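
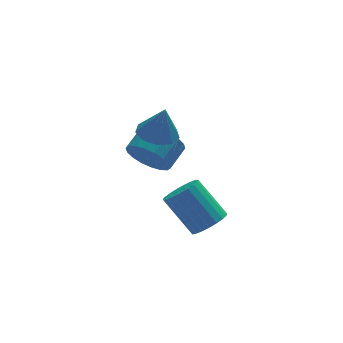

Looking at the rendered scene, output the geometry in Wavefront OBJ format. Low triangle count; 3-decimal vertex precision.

v 0.656 0.213 -2.917
v 1.456 0.287 -2.512
v 0.565 1.421 -0.958
v -0.236 1.347 -1.363
v 1.453 0.588 -2.733
v 0.562 1.722 -1.18
v 1.312 0.825 -2.987
v 0.421 1.959 -1.433
v 1.058 0.956 -3.228
v 0.166 2.09 -1.674
v 0.734 0.958 -3.416
v -0.158 2.092 -1.862
v 0.396 0.832 -3.517
v -0.495 1.965 -1.963
v 0.104 0.598 -3.515
v -0.787 1.732 -1.961
v -0.093 0.298 -3.409
v -0.985 1.432 -1.855
v -0.161 -0.017 -3.218
v -1.052 1.117 -1.664
v -0.087 -0.292 -2.975
v -0.979 0.842 -1.421
v 0.115 -0.479 -2.722
v -0.777 0.655 -1.168
v 0.41 -0.547 -2.503
v -0.481 0.587 -0.949
v 0.748 -0.484 -2.355
v -0.143 0.65 -0.801
v 1.07 -0.3 -2.305
v 0.179 0.834 -0.751
v 1.321 -0.027 -2.36
v 0.429 1.107 -0.806
v -1.405 2.113 0.386
v -0.846 2.16 -0.526
v 0.023 2.873 0.042
v -0.535 2.827 0.954
v -1.135 2.537 -0.559
v -0.266 3.251 0.009
v -1.477 2.831 -0.405
v -0.608 3.544 0.164
v -1.804 2.982 -0.094
v -0.935 3.696 0.474
v -2.053 2.961 0.312
v -1.184 3.675 0.88
v -2.173 2.773 0.732
v -1.304 3.486 1.301
v -2.141 2.453 1.084
v -1.271 3.167 1.652
v -1.963 2.067 1.298
v -1.094 2.78 1.866
v -1.674 1.689 1.331
v -0.805 2.403 1.899
v -1.332 1.396 1.176
v -0.463 2.109 1.745
v -1.005 1.244 0.866
v -0.136 1.958 1.434
v -0.756 1.265 0.46
v 0.113 1.979 1.028
v -0.636 1.454 0.039
v 0.233 2.167 0.608
v -0.669 1.773 -0.312
v 0.201 2.487 0.256
v -1.006 2.06 1.91
v -0.438 2.809 1.916
v -0.734 1.84 3.45
v -1.04 2.989 2.049
v -1.627 2.735 2.117
v -1.924 2.165 2.087
v -1.791 1.546 1.975
v -1.291 1.168 1.832
v -0.658 1.207 1.726
v -0.188 1.645 1.705
v -0.101 2.278 1.781
f 2 1 5
f 2 5 3
f 3 5 6
f 3 6 4
f 5 1 7
f 5 7 6
f 6 7 8
f 6 8 4
f 7 1 9
f 7 9 8
f 8 9 10
f 8 10 4
f 9 1 11
f 9 11 10
f 10 11 12
f 10 12 4
f 11 1 13
f 11 13 12
f 12 13 14
f 12 14 4
f 13 1 15
f 13 15 14
f 14 15 16
f 14 16 4
f 15 1 17
f 15 17 16
f 16 17 18
f 16 18 4
f 17 1 19
f 17 19 18
f 18 19 20
f 18 20 4
f 19 1 21
f 19 21 20
f 20 21 22
f 20 22 4
f 21 1 23
f 21 23 22
f 22 23 24
f 22 24 4
f 23 1 25
f 23 25 24
f 24 25 26
f 24 26 4
f 25 1 27
f 25 27 26
f 26 27 28
f 26 28 4
f 27 1 29
f 27 29 28
f 28 29 30
f 28 30 4
f 29 1 31
f 29 31 30
f 30 31 32
f 30 32 4
f 31 1 2
f 31 2 32
f 32 2 3
f 32 3 4
f 34 33 37
f 34 37 35
f 35 37 38
f 35 38 36
f 37 33 39
f 37 39 38
f 38 39 40
f 38 40 36
f 39 33 41
f 39 41 40
f 40 41 42
f 40 42 36
f 41 33 43
f 41 43 42
f 42 43 44
f 42 44 36
f 43 33 45
f 43 45 44
f 44 45 46
f 44 46 36
f 45 33 47
f 45 47 46
f 46 47 48
f 46 48 36
f 47 33 49
f 47 49 48
f 48 49 50
f 48 50 36
f 49 33 51
f 49 51 50
f 50 51 52
f 50 52 36
f 51 33 53
f 51 53 52
f 52 53 54
f 52 54 36
f 53 33 55
f 53 55 54
f 54 55 56
f 54 56 36
f 55 33 57
f 55 57 56
f 56 57 58
f 56 58 36
f 57 33 59
f 57 59 58
f 58 59 60
f 58 60 36
f 59 33 61
f 59 61 60
f 60 61 62
f 60 62 36
f 61 33 34
f 61 34 62
f 62 34 35
f 62 35 36
f 64 63 66
f 64 66 65
f 66 63 67
f 66 67 65
f 67 63 68
f 67 68 65
f 68 63 69
f 68 69 65
f 69 63 70
f 69 70 65
f 70 63 71
f 70 71 65
f 71 63 72
f 71 72 65
f 72 63 73
f 72 73 65
f 73 63 64
f 73 64 65



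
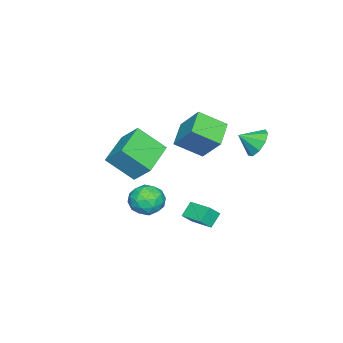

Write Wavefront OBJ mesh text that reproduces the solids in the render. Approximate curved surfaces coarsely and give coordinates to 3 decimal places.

v 3.087 1.896 0.569
v 2.412 2.059 1.203
v 3.605 3.143 0.798
v 2.93 3.307 1.432
v 3.59 1.573 1.188
v 2.915 1.737 1.822
v 4.108 2.821 1.417
v 3.433 2.984 2.051
v -2.918 2.798 3.074
v -2.428 3.426 3.592
v -2.442 1.922 3.686
v -3.003 3.308 3.871
v -3.538 2.952 3.777
v -3.783 2.524 3.354
v -3.623 2.224 2.8
v -3.133 2.193 2.374
v -2.542 2.445 2.276
v -2.127 2.862 2.551
v -2.082 3.25 3.071
v 1.861 -0.183 0.331
v 2.404 -0.345 1.154
v 1.636 -1.775 0.166
v 2.179 -1.937 0.989
v 1.281 -1.504 1.06
v 1.42 -0.52 1.162
v 2.62 -1.6 0.158
v 2.759 -0.616 0.26
v 2.873 -1.221 1.047
v 2.046 -1.161 1.604
v 1.994 -0.959 -0.284
v 1.167 -0.899 0.273
v 2.152 -0.124 0.757
v 1.888 -1.996 0.563
v 1.36 -1.741 0.605
v 1.679 -1.837 1.088
v 1.574 -0.227 0.762
v 1.893 -0.322 1.245
v 1.233 -1.004 1.19
v 2.147 -1.798 0.075
v 2.466 -1.893 0.558
v 2.361 -0.283 0.232
v 2.68 -0.379 0.715
v 2.807 -1.116 0.13
v 2.747 -0.734 1.178
v 2.614 -1.67 1.081
v 2.874 -1.472 0.593
v 2.955 -0.893 0.653
v 2.261 -0.699 1.505
v 2.128 -1.635 1.408
v 1.601 -1.381 1.45
v 1.683 -0.802 1.51
v 2.536 -1.214 1.443
v 1.912 -0.485 -0.088
v 1.779 -1.421 -0.185
v 2.357 -1.318 -0.19
v 2.439 -0.739 -0.13
v 1.426 -0.45 0.239
v 1.293 -1.386 0.142
v 1.085 -1.227 0.667
v 1.166 -0.648 0.727
v 1.504 -0.906 -0.123
v -4.306 -0.483 1.977
v -3.653 -1.835 2.915
v -3.916 0.7 3.412
v -3.263 -0.652 4.349
v -2.837 -0.208 1.351
v -2.184 -1.56 2.288
v -2.447 0.975 2.785
v -1.794 -0.377 3.723
v -2.138 -2.872 1.024
v -1.742 -4.314 2.336
v -1.911 -1.82 2.112
v -1.514 -3.263 3.424
v -0.046 -2.777 0.496
v 0.351 -4.22 1.808
v 0.182 -1.726 1.584
v 0.578 -3.168 2.896
f 2 4 1
f 5 2 1
f 1 4 3
f 3 5 1
f 2 8 4
f 6 2 5
f 6 8 2
f 4 8 3
f 7 5 3
f 3 8 7
f 7 6 5
f 8 6 7
f 10 9 12
f 10 12 11
f 12 9 13
f 12 13 11
f 13 9 14
f 13 14 11
f 14 9 15
f 14 15 11
f 15 9 16
f 15 16 11
f 16 9 17
f 16 17 11
f 17 9 18
f 17 18 11
f 18 9 19
f 18 19 11
f 19 9 10
f 19 10 11
f 20 57 36
f 57 31 60
f 36 60 25
f 57 60 36
f 20 36 32
f 36 25 37
f 32 37 21
f 36 37 32
f 20 32 41
f 32 21 42
f 41 42 27
f 32 42 41
f 20 41 53
f 41 27 56
f 53 56 30
f 41 56 53
f 20 53 57
f 53 30 61
f 57 61 31
f 53 61 57
f 21 37 48
f 37 25 51
f 48 51 29
f 37 51 48
f 25 60 38
f 60 31 59
f 38 59 24
f 60 59 38
f 31 61 58
f 61 30 54
f 58 54 22
f 61 54 58
f 30 56 55
f 56 27 43
f 55 43 26
f 56 43 55
f 27 42 47
f 42 21 44
f 47 44 28
f 42 44 47
f 23 49 35
f 49 29 50
f 35 50 24
f 49 50 35
f 23 35 33
f 35 24 34
f 33 34 22
f 35 34 33
f 23 33 40
f 33 22 39
f 40 39 26
f 33 39 40
f 23 40 45
f 40 26 46
f 45 46 28
f 40 46 45
f 23 45 49
f 45 28 52
f 49 52 29
f 45 52 49
f 24 50 38
f 50 29 51
f 38 51 25
f 50 51 38
f 22 34 58
f 34 24 59
f 58 59 31
f 34 59 58
f 26 39 55
f 39 22 54
f 55 54 30
f 39 54 55
f 28 46 47
f 46 26 43
f 47 43 27
f 46 43 47
f 29 52 48
f 52 28 44
f 48 44 21
f 52 44 48
f 63 65 62
f 66 63 62
f 62 65 64
f 64 66 62
f 63 69 65
f 67 63 66
f 67 69 63
f 65 69 64
f 68 66 64
f 64 69 68
f 68 67 66
f 69 67 68
f 71 73 70
f 74 71 70
f 70 73 72
f 72 74 70
f 71 77 73
f 75 71 74
f 75 77 71
f 73 77 72
f 76 74 72
f 72 77 76
f 76 75 74
f 77 75 76



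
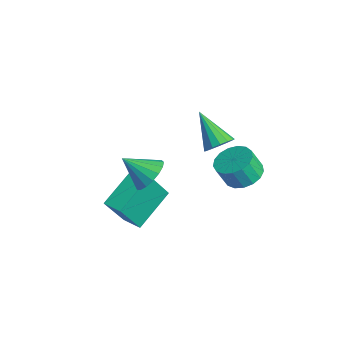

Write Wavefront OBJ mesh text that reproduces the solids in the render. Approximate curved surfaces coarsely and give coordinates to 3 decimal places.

v 0.521 -2.771 -4.41
v 0.939 -3.756 -2.684
v -0.311 -1.199 -3.311
v 0.108 -2.184 -1.586
v 1.352 -2.356 -4.374
v 1.771 -3.341 -2.649
v 0.521 -0.784 -3.276
v 0.939 -1.769 -1.55
v 1.688 -2.02 -0.821
v 2.479 -2.191 -0.501
v 1.112 -3 0.081
v 2.337 -1.884 -0.258
v 2.047 -1.609 -0.144
v 1.675 -1.427 -0.184
v 1.305 -1.381 -0.371
v 1.023 -1.482 -0.661
v 0.894 -1.706 -0.987
v 0.946 -2.002 -1.275
v 1.168 -2.302 -1.459
v 1.51 -2.538 -1.497
v 1.892 -2.655 -1.38
v 2.227 -2.627 -1.135
v 2.439 -2.459 -0.818
v 2.636 1.661 -1.125
v 3.503 1.692 -1.066
v 3.452 1.21 -0.056
v 2.584 1.179 -0.115
v 3.379 2.053 -0.9
v 3.327 1.571 0.11
v 3.084 2.325 -0.785
v 3.033 1.842 0.225
v 2.687 2.444 -0.748
v 2.636 1.962 0.261
v 2.278 2.384 -0.798
v 2.227 1.901 0.212
v 1.951 2.158 -0.922
v 1.899 1.676 0.087
v 1.781 1.819 -1.093
v 1.729 1.336 -0.084
v 1.806 1.443 -1.271
v 1.755 0.961 -0.262
v 2.022 1.117 -1.416
v 1.971 0.635 -0.406
v 2.378 0.916 -1.494
v 2.327 0.434 -0.484
v 2.793 0.886 -1.487
v 2.742 0.404 -0.477
v 3.173 1.033 -1.397
v 3.121 0.551 -0.388
v 3.429 1.324 -1.245
v 3.377 0.842 -0.236
v -1.946 2.485 -3.014
v -1.439 2.308 -2.52
v -3.354 2.095 -1.706
v -1.497 2.679 -2.472
v -1.676 2.997 -2.569
v -1.927 3.178 -2.786
v -2.183 3.174 -3.063
v -2.376 2.985 -3.327
v -2.454 2.662 -3.507
v -2.396 2.292 -3.555
v -2.217 1.973 -3.458
v -1.966 1.792 -3.242
v -1.709 1.796 -2.964
v -1.516 1.985 -2.7
f 2 4 1
f 5 2 1
f 1 4 3
f 3 5 1
f 2 8 4
f 6 2 5
f 6 8 2
f 4 8 3
f 7 5 3
f 3 8 7
f 7 6 5
f 8 6 7
f 10 9 12
f 10 12 11
f 12 9 13
f 12 13 11
f 13 9 14
f 13 14 11
f 14 9 15
f 14 15 11
f 15 9 16
f 15 16 11
f 16 9 17
f 16 17 11
f 17 9 18
f 17 18 11
f 18 9 19
f 18 19 11
f 19 9 20
f 19 20 11
f 20 9 21
f 20 21 11
f 21 9 22
f 21 22 11
f 22 9 23
f 22 23 11
f 23 9 10
f 23 10 11
f 25 24 28
f 25 28 26
f 26 28 29
f 26 29 27
f 28 24 30
f 28 30 29
f 29 30 31
f 29 31 27
f 30 24 32
f 30 32 31
f 31 32 33
f 31 33 27
f 32 24 34
f 32 34 33
f 33 34 35
f 33 35 27
f 34 24 36
f 34 36 35
f 35 36 37
f 35 37 27
f 36 24 38
f 36 38 37
f 37 38 39
f 37 39 27
f 38 24 40
f 38 40 39
f 39 40 41
f 39 41 27
f 40 24 42
f 40 42 41
f 41 42 43
f 41 43 27
f 42 24 44
f 42 44 43
f 43 44 45
f 43 45 27
f 44 24 46
f 44 46 45
f 45 46 47
f 45 47 27
f 46 24 48
f 46 48 47
f 47 48 49
f 47 49 27
f 48 24 50
f 48 50 49
f 49 50 51
f 49 51 27
f 50 24 25
f 50 25 51
f 51 25 26
f 51 26 27
f 53 52 55
f 53 55 54
f 55 52 56
f 55 56 54
f 56 52 57
f 56 57 54
f 57 52 58
f 57 58 54
f 58 52 59
f 58 59 54
f 59 52 60
f 59 60 54
f 60 52 61
f 60 61 54
f 61 52 62
f 61 62 54
f 62 52 63
f 62 63 54
f 63 52 64
f 63 64 54
f 64 52 65
f 64 65 54
f 65 52 53
f 65 53 54



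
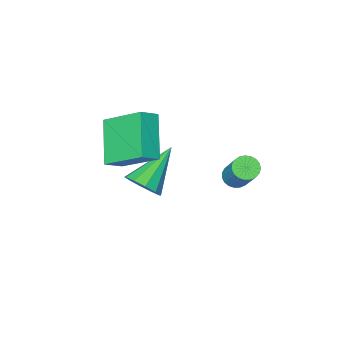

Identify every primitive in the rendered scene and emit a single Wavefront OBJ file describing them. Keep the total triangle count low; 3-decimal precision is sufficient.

v -1.149 2.274 0.175
v -0.627 2.1 0.184
v -0.249 3.313 1.793
v -0.771 3.486 1.785
v -0.615 2.281 0.044
v -0.237 3.494 1.654
v -0.695 2.461 -0.072
v -0.317 3.673 1.537
v -0.853 2.608 -0.146
v -0.476 3.821 1.463
v -1.063 2.698 -0.164
v -0.685 3.91 1.445
v -1.288 2.714 -0.124
v -0.91 3.926 1.485
v -1.488 2.654 -0.031
v -1.11 3.867 1.578
v -1.63 2.528 0.097
v -1.252 3.741 1.706
v -1.689 2.359 0.238
v -1.311 3.571 1.847
v -1.654 2.174 0.369
v -1.276 3.387 1.978
v -1.532 2.007 0.466
v -1.154 3.22 2.075
v -1.344 1.886 0.513
v -0.966 3.099 2.123
v -1.122 1.832 0.502
v -0.744 3.045 2.111
v -0.905 1.854 0.434
v -0.527 3.067 2.043
v -0.73 1.949 0.321
v -0.352 3.162 1.931
v 2.694 0.293 1.085
v 1.901 -1.102 2.343
v 1.967 1.839 2.34
v 1.173 0.443 3.599
v 3.447 0.277 1.541
v 2.653 -1.119 2.8
v 2.719 1.822 2.797
v 1.926 0.427 4.055
v 1.24 -0.663 -1.589
v 1.775 -1.021 -1.035
v -0.42 -1.197 -0.331
v 1.715 -0.517 -0.9
v 1.474 -0.069 -1.029
v 1.143 0.152 -1.372
v 0.849 0.062 -1.798
v 0.704 -0.306 -2.144
v 0.764 -0.81 -2.278
v 1.006 -1.258 -2.15
v 1.337 -1.479 -1.807
v 1.631 -1.389 -1.381
f 2 1 5
f 2 5 3
f 3 5 6
f 3 6 4
f 5 1 7
f 5 7 6
f 6 7 8
f 6 8 4
f 7 1 9
f 7 9 8
f 8 9 10
f 8 10 4
f 9 1 11
f 9 11 10
f 10 11 12
f 10 12 4
f 11 1 13
f 11 13 12
f 12 13 14
f 12 14 4
f 13 1 15
f 13 15 14
f 14 15 16
f 14 16 4
f 15 1 17
f 15 17 16
f 16 17 18
f 16 18 4
f 17 1 19
f 17 19 18
f 18 19 20
f 18 20 4
f 19 1 21
f 19 21 20
f 20 21 22
f 20 22 4
f 21 1 23
f 21 23 22
f 22 23 24
f 22 24 4
f 23 1 25
f 23 25 24
f 24 25 26
f 24 26 4
f 25 1 27
f 25 27 26
f 26 27 28
f 26 28 4
f 27 1 29
f 27 29 28
f 28 29 30
f 28 30 4
f 29 1 31
f 29 31 30
f 30 31 32
f 30 32 4
f 31 1 2
f 31 2 32
f 32 2 3
f 32 3 4
f 34 36 33
f 37 34 33
f 33 36 35
f 35 37 33
f 34 40 36
f 38 34 37
f 38 40 34
f 36 40 35
f 39 37 35
f 35 40 39
f 39 38 37
f 40 38 39
f 42 41 44
f 42 44 43
f 44 41 45
f 44 45 43
f 45 41 46
f 45 46 43
f 46 41 47
f 46 47 43
f 47 41 48
f 47 48 43
f 48 41 49
f 48 49 43
f 49 41 50
f 49 50 43
f 50 41 51
f 50 51 43
f 51 41 52
f 51 52 43
f 52 41 42
f 52 42 43



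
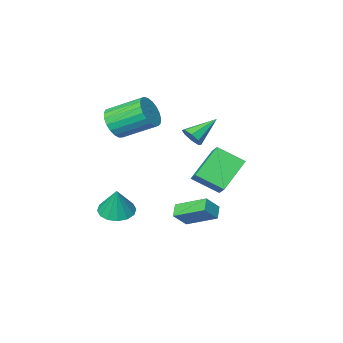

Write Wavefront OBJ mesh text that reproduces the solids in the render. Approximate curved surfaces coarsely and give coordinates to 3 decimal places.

v 0.464 2.788 -1.503
v -1.146 2.226 -0.161
v 0.739 3.681 -0.798
v -0.871 3.119 0.543
v 1.531 1.781 -0.643
v -0.079 1.219 0.698
v 1.806 2.674 0.061
v 0.196 2.112 1.403
v 1.515 1.523 -3.22
v 0.58 2.992 -2.387
v 1.961 2.068 -3.679
v 1.026 3.536 -2.846
v 2.314 1.564 -2.394
v 1.379 3.032 -1.561
v 2.76 2.108 -2.853
v 1.825 3.577 -2.02
v 2.938 -3.499 1.564
v 3.544 -3.53 2.397
v 2.168 -2.172 3.448
v 1.562 -2.141 2.616
v 3.706 -3.197 2.18
v 2.331 -1.84 3.232
v 3.736 -2.917 1.858
v 2.36 -1.56 2.909
v 3.627 -2.738 1.484
v 2.252 -1.381 2.536
v 3.4 -2.69 1.125
v 2.024 -1.333 2.176
v 3.092 -2.782 0.841
v 1.717 -1.424 1.893
v 2.758 -2.998 0.682
v 1.383 -1.64 1.734
v 2.455 -3.3 0.676
v 1.079 -1.943 1.728
v 2.235 -3.637 0.824
v 0.86 -2.28 1.875
v 2.137 -3.95 1.099
v 0.762 -2.592 2.151
v 2.177 -4.185 1.455
v 0.802 -2.827 2.507
v 2.349 -4.301 1.83
v 0.973 -2.944 2.881
v 2.622 -4.279 2.159
v 1.247 -2.921 3.21
v 2.951 -4.121 2.385
v 1.575 -2.764 3.436
v 3.276 -3.856 2.469
v 1.901 -2.499 3.52
v 3.004 -3.266 -4.752
v 3.926 -3.725 -4.761
v 3.276 -2.754 -3.048
v 4.018 -3.227 -4.926
v 3.839 -2.739 -5.044
v 3.436 -2.392 -5.084
v 2.917 -2.28 -5.035
v 2.421 -2.431 -4.91
v 2.082 -2.807 -4.743
v 1.989 -3.306 -4.578
v 2.169 -3.794 -4.46
v 2.572 -4.14 -4.42
v 3.091 -4.253 -4.469
v 3.586 -4.101 -4.594
v -0.204 -0.984 0.766
v 0.079 -0.532 1.235
v -1.756 -1.016 1.734
v -0.178 -0.277 0.831
v -0.451 -0.436 0.388
v -0.578 -0.916 0.167
v -0.486 -1.435 0.297
v -0.229 -1.69 0.702
v 0.044 -1.532 1.144
v 0.171 -1.052 1.365
f 2 4 1
f 5 2 1
f 1 4 3
f 3 5 1
f 2 8 4
f 6 2 5
f 6 8 2
f 4 8 3
f 7 5 3
f 3 8 7
f 7 6 5
f 8 6 7
f 10 12 9
f 13 10 9
f 9 12 11
f 11 13 9
f 10 16 12
f 14 10 13
f 14 16 10
f 12 16 11
f 15 13 11
f 11 16 15
f 15 14 13
f 16 14 15
f 18 17 21
f 18 21 19
f 19 21 22
f 19 22 20
f 21 17 23
f 21 23 22
f 22 23 24
f 22 24 20
f 23 17 25
f 23 25 24
f 24 25 26
f 24 26 20
f 25 17 27
f 25 27 26
f 26 27 28
f 26 28 20
f 27 17 29
f 27 29 28
f 28 29 30
f 28 30 20
f 29 17 31
f 29 31 30
f 30 31 32
f 30 32 20
f 31 17 33
f 31 33 32
f 32 33 34
f 32 34 20
f 33 17 35
f 33 35 34
f 34 35 36
f 34 36 20
f 35 17 37
f 35 37 36
f 36 37 38
f 36 38 20
f 37 17 39
f 37 39 38
f 38 39 40
f 38 40 20
f 39 17 41
f 39 41 40
f 40 41 42
f 40 42 20
f 41 17 43
f 41 43 42
f 42 43 44
f 42 44 20
f 43 17 45
f 43 45 44
f 44 45 46
f 44 46 20
f 45 17 47
f 45 47 46
f 46 47 48
f 46 48 20
f 47 17 18
f 47 18 48
f 48 18 19
f 48 19 20
f 50 49 52
f 50 52 51
f 52 49 53
f 52 53 51
f 53 49 54
f 53 54 51
f 54 49 55
f 54 55 51
f 55 49 56
f 55 56 51
f 56 49 57
f 56 57 51
f 57 49 58
f 57 58 51
f 58 49 59
f 58 59 51
f 59 49 60
f 59 60 51
f 60 49 61
f 60 61 51
f 61 49 62
f 61 62 51
f 62 49 50
f 62 50 51
f 64 63 66
f 64 66 65
f 66 63 67
f 66 67 65
f 67 63 68
f 67 68 65
f 68 63 69
f 68 69 65
f 69 63 70
f 69 70 65
f 70 63 71
f 70 71 65
f 71 63 72
f 71 72 65
f 72 63 64
f 72 64 65



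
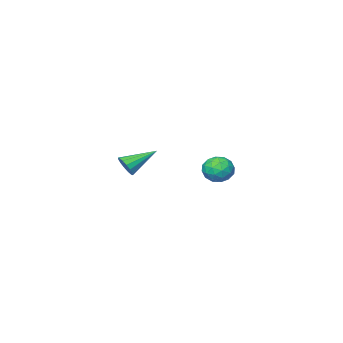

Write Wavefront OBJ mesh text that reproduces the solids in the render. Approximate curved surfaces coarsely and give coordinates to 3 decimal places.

v 2.177 2.074 2.486
v 2.437 2.498 2.741
v 0.843 2.466 3.194
v 2.338 2.61 2.493
v 2.196 2.578 2.242
v 2.048 2.411 2.057
v 1.935 2.153 1.987
v 1.887 1.875 2.05
v 1.916 1.649 2.23
v 2.015 1.538 2.479
v 2.158 1.57 2.729
v 2.305 1.737 2.914
v 2.418 1.994 2.985
v 2.467 2.273 2.921
v -4.669 0.926 0.581
v -4.097 1.23 0.131
v -3.883 -0.01 0.949
v -3.311 0.294 0.499
v -3.551 0.678 1.144
v -4.037 1.257 0.917
v -3.943 -0.037 0.163
v -4.429 0.542 -0.064
v -3.648 0.635 -0.127
v -3.406 1.076 0.479
v -4.574 0.144 0.601
v -4.332 0.585 1.207
v -4.452 1.16 0.324
v -3.528 0.06 0.756
v -3.669 0.286 1.135
v -3.333 0.464 0.871
v -4.416 1.176 0.786
v -4.08 1.354 0.522
v -3.759 1.03 1.117
v -3.9 -0.134 0.558
v -3.564 0.044 0.294
v -4.647 0.756 0.209
v -4.311 0.934 -0.055
v -4.221 0.19 -0.037
v -3.852 0.989 -0.092
v -3.39 0.439 0.124
v -3.762 0.245 -0.074
v -4.047 0.585 -0.207
v -3.709 1.249 0.264
v -3.248 0.698 0.48
v -3.389 0.924 0.86
v -3.674 1.264 0.726
v -3.446 0.899 0.112
v -4.732 0.522 0.6
v -4.271 -0.029 0.816
v -4.306 -0.044 0.354
v -4.591 0.296 0.22
v -4.59 0.781 0.956
v -4.128 0.231 1.172
v -3.933 0.635 1.287
v -4.218 0.975 1.154
v -4.534 0.321 0.968
f 2 1 4
f 2 4 3
f 4 1 5
f 4 5 3
f 5 1 6
f 5 6 3
f 6 1 7
f 6 7 3
f 7 1 8
f 7 8 3
f 8 1 9
f 8 9 3
f 9 1 10
f 9 10 3
f 10 1 11
f 10 11 3
f 11 1 12
f 11 12 3
f 12 1 13
f 12 13 3
f 13 1 14
f 13 14 3
f 14 1 2
f 14 2 3
f 15 52 31
f 52 26 55
f 31 55 20
f 52 55 31
f 15 31 27
f 31 20 32
f 27 32 16
f 31 32 27
f 15 27 36
f 27 16 37
f 36 37 22
f 27 37 36
f 15 36 48
f 36 22 51
f 48 51 25
f 36 51 48
f 15 48 52
f 48 25 56
f 52 56 26
f 48 56 52
f 16 32 43
f 32 20 46
f 43 46 24
f 32 46 43
f 20 55 33
f 55 26 54
f 33 54 19
f 55 54 33
f 26 56 53
f 56 25 49
f 53 49 17
f 56 49 53
f 25 51 50
f 51 22 38
f 50 38 21
f 51 38 50
f 22 37 42
f 37 16 39
f 42 39 23
f 37 39 42
f 18 44 30
f 44 24 45
f 30 45 19
f 44 45 30
f 18 30 28
f 30 19 29
f 28 29 17
f 30 29 28
f 18 28 35
f 28 17 34
f 35 34 21
f 28 34 35
f 18 35 40
f 35 21 41
f 40 41 23
f 35 41 40
f 18 40 44
f 40 23 47
f 44 47 24
f 40 47 44
f 19 45 33
f 45 24 46
f 33 46 20
f 45 46 33
f 17 29 53
f 29 19 54
f 53 54 26
f 29 54 53
f 21 34 50
f 34 17 49
f 50 49 25
f 34 49 50
f 23 41 42
f 41 21 38
f 42 38 22
f 41 38 42
f 24 47 43
f 47 23 39
f 43 39 16
f 47 39 43



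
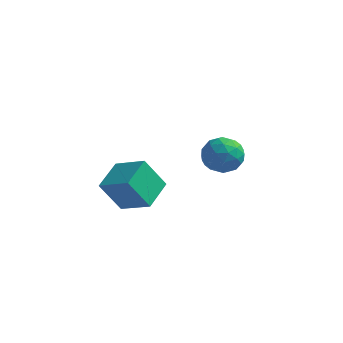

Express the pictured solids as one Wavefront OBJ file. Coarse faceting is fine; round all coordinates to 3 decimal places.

v 1.606 -3.825 0.688
v 1.656 -2.064 1.285
v -0.087 -3.512 -0.091
v -0.037 -1.752 0.506
v 2.497 -3.268 -1.026
v 2.547 -1.508 -0.429
v 0.804 -2.956 -1.805
v 0.854 -1.195 -1.208
v 2.411 3.474 -0.432
v 3.248 4.315 -0.267
v 3.752 2.285 -1.173
v 4.589 3.126 -1.008
v 4.093 2.582 -0.063
v 3.264 3.316 0.395
v 3.736 3.284 -1.835
v 2.907 4.018 -1.377
v 4.067 4.198 -1.134
v 4.288 3.764 -0.039
v 2.712 2.836 -1.401
v 2.933 2.402 -0.306
v 2.712 3.999 -0.284
v 4.288 2.601 -1.156
v 3.997 2.281 -0.6
v 4.489 2.776 -0.503
v 2.721 3.412 0.105
v 3.213 3.906 0.202
v 3.71 2.887 0.322
v 3.787 2.694 -1.642
v 4.279 3.188 -1.545
v 2.511 3.824 -0.937
v 3.003 4.319 -0.84
v 3.29 3.713 -1.762
v 3.685 4.425 -0.697
v 4.474 3.726 -1.133
v 3.972 3.818 -1.619
v 3.485 4.25 -1.35
v 3.815 4.17 -0.053
v 4.603 3.471 -0.489
v 4.311 3.15 0.067
v 3.824 3.582 0.336
v 4.296 4.101 -0.563
v 2.397 3.129 -0.951
v 3.185 2.43 -1.387
v 3.176 3.018 -1.776
v 2.689 3.45 -1.507
v 2.526 2.874 -0.307
v 3.315 2.175 -0.743
v 3.515 2.35 -0.09
v 3.028 2.782 0.179
v 2.704 2.499 -0.877
f 2 4 1
f 5 2 1
f 1 4 3
f 3 5 1
f 2 8 4
f 6 2 5
f 6 8 2
f 4 8 3
f 7 5 3
f 3 8 7
f 7 6 5
f 8 6 7
f 9 46 25
f 46 20 49
f 25 49 14
f 46 49 25
f 9 25 21
f 25 14 26
f 21 26 10
f 25 26 21
f 9 21 30
f 21 10 31
f 30 31 16
f 21 31 30
f 9 30 42
f 30 16 45
f 42 45 19
f 30 45 42
f 9 42 46
f 42 19 50
f 46 50 20
f 42 50 46
f 10 26 37
f 26 14 40
f 37 40 18
f 26 40 37
f 14 49 27
f 49 20 48
f 27 48 13
f 49 48 27
f 20 50 47
f 50 19 43
f 47 43 11
f 50 43 47
f 19 45 44
f 45 16 32
f 44 32 15
f 45 32 44
f 16 31 36
f 31 10 33
f 36 33 17
f 31 33 36
f 12 38 24
f 38 18 39
f 24 39 13
f 38 39 24
f 12 24 22
f 24 13 23
f 22 23 11
f 24 23 22
f 12 22 29
f 22 11 28
f 29 28 15
f 22 28 29
f 12 29 34
f 29 15 35
f 34 35 17
f 29 35 34
f 12 34 38
f 34 17 41
f 38 41 18
f 34 41 38
f 13 39 27
f 39 18 40
f 27 40 14
f 39 40 27
f 11 23 47
f 23 13 48
f 47 48 20
f 23 48 47
f 15 28 44
f 28 11 43
f 44 43 19
f 28 43 44
f 17 35 36
f 35 15 32
f 36 32 16
f 35 32 36
f 18 41 37
f 41 17 33
f 37 33 10
f 41 33 37



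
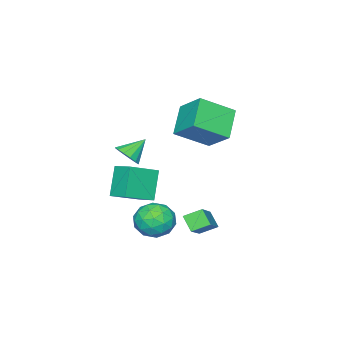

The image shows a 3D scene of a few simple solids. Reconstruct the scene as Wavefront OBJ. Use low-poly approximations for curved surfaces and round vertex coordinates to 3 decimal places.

v 0.062 1.265 -3.09
v -0.503 1.89 -2.697
v 0.268 1.862 -3.744
v -0.297 2.488 -3.352
v 1.637 1.972 -1.948
v 1.072 2.598 -1.556
v 1.843 2.57 -2.603
v 1.278 3.195 -2.21
v 0.726 0.835 -2.974
v 1.613 1.333 -2.903
v 1.507 -0.593 -2.697
v 2.394 -0.095 -2.626
v 1.684 0.022 -1.903
v 1.202 0.905 -2.074
v 1.918 -0.165 -3.526
v 1.436 0.718 -3.697
v 2.35 0.715 -3.245
v 2.205 0.831 -2.242
v 0.915 -0.091 -3.358
v 0.77 0.025 -2.355
v 1.101 1.209 -2.963
v 2.019 -0.469 -2.637
v 1.602 -0.4 -2.212
v 2.123 -0.107 -2.171
v 0.86 0.957 -2.475
v 1.381 1.25 -2.434
v 1.423 0.48 -1.846
v 1.739 -0.51 -3.166
v 2.26 -0.217 -3.125
v 0.997 0.847 -3.429
v 1.518 1.14 -3.388
v 1.697 0.26 -3.754
v 2.056 1.139 -3.122
v 2.514 0.3 -2.959
v 2.235 0.259 -3.488
v 1.951 0.777 -3.589
v 1.971 1.207 -2.533
v 2.429 0.368 -2.37
v 2.012 0.437 -1.945
v 1.729 0.955 -2.045
v 2.404 0.844 -2.733
v 0.691 0.372 -3.23
v 1.149 -0.467 -3.067
v 1.391 -0.215 -3.555
v 1.108 0.303 -3.655
v 0.606 0.44 -2.641
v 1.064 -0.399 -2.478
v 1.169 -0.037 -2.011
v 0.885 0.481 -2.112
v 0.716 -0.104 -2.867
v -5.061 -1.146 0.459
v -4.775 0.207 1.514
v -3.769 -0.566 -0.635
v -3.482 0.787 0.42
v -3.738 -2.207 1.46
v -3.451 -0.854 2.515
v -2.445 -1.627 0.366
v -2.159 -0.274 1.421
v -1.539 -4.369 -2.25
v -1.322 -3.292 -1.848
v -3.004 -3.811 -2.956
v -2.788 -2.734 -2.555
v -0.672 -3.986 -3.745
v -0.456 -2.909 -3.344
v -2.138 -3.428 -4.452
v -1.921 -2.351 -4.05
v -0.294 -2.646 -0.499
v 0.162 -2.776 0.069
v -1.206 -2.274 0.319
v 0.225 -2.411 -0.027
v 0.149 -2.108 -0.249
v -0.046 -1.95 -0.538
v -0.307 -1.978 -0.817
v -0.565 -2.185 -1.01
v -0.75 -2.515 -1.067
v -0.813 -2.881 -0.971
v -0.737 -3.183 -0.749
v -0.542 -3.342 -0.46
v -0.281 -3.314 -0.181
v -0.023 -3.107 0.013
f 2 4 1
f 5 2 1
f 1 4 3
f 3 5 1
f 2 8 4
f 6 2 5
f 6 8 2
f 4 8 3
f 7 5 3
f 3 8 7
f 7 6 5
f 8 6 7
f 9 46 25
f 46 20 49
f 25 49 14
f 46 49 25
f 9 25 21
f 25 14 26
f 21 26 10
f 25 26 21
f 9 21 30
f 21 10 31
f 30 31 16
f 21 31 30
f 9 30 42
f 30 16 45
f 42 45 19
f 30 45 42
f 9 42 46
f 42 19 50
f 46 50 20
f 42 50 46
f 10 26 37
f 26 14 40
f 37 40 18
f 26 40 37
f 14 49 27
f 49 20 48
f 27 48 13
f 49 48 27
f 20 50 47
f 50 19 43
f 47 43 11
f 50 43 47
f 19 45 44
f 45 16 32
f 44 32 15
f 45 32 44
f 16 31 36
f 31 10 33
f 36 33 17
f 31 33 36
f 12 38 24
f 38 18 39
f 24 39 13
f 38 39 24
f 12 24 22
f 24 13 23
f 22 23 11
f 24 23 22
f 12 22 29
f 22 11 28
f 29 28 15
f 22 28 29
f 12 29 34
f 29 15 35
f 34 35 17
f 29 35 34
f 12 34 38
f 34 17 41
f 38 41 18
f 34 41 38
f 13 39 27
f 39 18 40
f 27 40 14
f 39 40 27
f 11 23 47
f 23 13 48
f 47 48 20
f 23 48 47
f 15 28 44
f 28 11 43
f 44 43 19
f 28 43 44
f 17 35 36
f 35 15 32
f 36 32 16
f 35 32 36
f 18 41 37
f 41 17 33
f 37 33 10
f 41 33 37
f 52 54 51
f 55 52 51
f 51 54 53
f 53 55 51
f 52 58 54
f 56 52 55
f 56 58 52
f 54 58 53
f 57 55 53
f 53 58 57
f 57 56 55
f 58 56 57
f 60 62 59
f 63 60 59
f 59 62 61
f 61 63 59
f 60 66 62
f 64 60 63
f 64 66 60
f 62 66 61
f 65 63 61
f 61 66 65
f 65 64 63
f 66 64 65
f 68 67 70
f 68 70 69
f 70 67 71
f 70 71 69
f 71 67 72
f 71 72 69
f 72 67 73
f 72 73 69
f 73 67 74
f 73 74 69
f 74 67 75
f 74 75 69
f 75 67 76
f 75 76 69
f 76 67 77
f 76 77 69
f 77 67 78
f 77 78 69
f 78 67 79
f 78 79 69
f 79 67 80
f 79 80 69
f 80 67 68
f 80 68 69



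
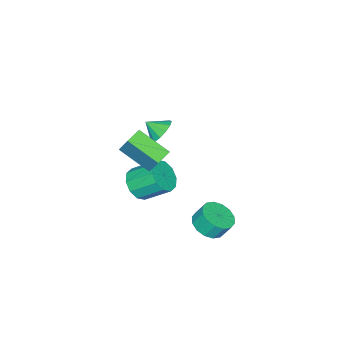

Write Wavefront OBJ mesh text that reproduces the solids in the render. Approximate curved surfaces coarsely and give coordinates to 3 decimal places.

v 2.242 -0.328 -0.579
v 3.043 0.166 -0.853
v 2.599 1.441 0.146
v 1.798 0.948 0.419
v 2.596 0.309 -1.235
v 2.151 1.584 -0.236
v 2.013 0.209 -1.367
v 1.569 1.485 -0.368
v 1.518 -0.096 -1.198
v 1.074 1.18 -0.199
v 1.299 -0.489 -0.792
v 0.855 0.786 0.207
v 1.441 -0.821 -0.306
v 0.997 0.454 0.693
v 1.889 -0.964 0.076
v 1.444 0.311 1.075
v 2.471 -0.865 0.208
v 2.027 0.411 1.207
v 2.966 -0.56 0.039
v 2.522 0.716 1.038
v 3.185 -0.166 -0.367
v 2.741 1.109 0.632
v -1.117 -1.225 0.739
v -0.299 -1.072 0.567
v -0.843 -2.015 1.341
v -0.406 -0.813 0.956
v -0.739 -0.685 1.276
v -1.191 -0.729 1.425
v -1.621 -0.93 1.357
v -1.89 -1.224 1.093
v -1.914 -1.519 0.716
v -1.685 -1.721 0.347
v -1.276 -1.765 0.102
v -0.816 -1.638 0.06
v -0.452 -1.379 0.233
v 2.986 1.553 2.804
v 3.129 -0.117 3.762
v 3.25 2.264 4.004
v 3.393 0.595 4.962
v 3.907 1.525 2.618
v 4.05 -0.144 3.576
v 4.171 2.237 3.818
v 4.314 0.567 4.776
v 1.214 3.176 -2.846
v 2.138 3.116 -2.593
v 1.93 3.604 -1.721
v 1.006 3.664 -1.974
v 2.1 3.545 -2.841
v 1.893 4.032 -1.969
v 1.825 3.875 -3.091
v 1.618 4.362 -2.219
v 1.386 4.018 -3.275
v 1.179 4.505 -2.403
v 0.901 3.935 -3.344
v 0.694 4.422 -2.472
v 0.5 3.649 -3.28
v 0.292 4.136 -2.408
v 0.29 3.236 -3.099
v 0.082 3.724 -2.227
v 0.327 2.808 -2.851
v 0.12 3.295 -1.979
v 0.602 2.478 -2.601
v 0.395 2.965 -1.729
v 1.041 2.335 -2.417
v 0.834 2.822 -1.545
v 1.526 2.418 -2.348
v 1.319 2.905 -1.476
v 1.928 2.704 -2.412
v 1.72 3.191 -1.54
f 2 1 5
f 2 5 3
f 3 5 6
f 3 6 4
f 5 1 7
f 5 7 6
f 6 7 8
f 6 8 4
f 7 1 9
f 7 9 8
f 8 9 10
f 8 10 4
f 9 1 11
f 9 11 10
f 10 11 12
f 10 12 4
f 11 1 13
f 11 13 12
f 12 13 14
f 12 14 4
f 13 1 15
f 13 15 14
f 14 15 16
f 14 16 4
f 15 1 17
f 15 17 16
f 16 17 18
f 16 18 4
f 17 1 19
f 17 19 18
f 18 19 20
f 18 20 4
f 19 1 21
f 19 21 20
f 20 21 22
f 20 22 4
f 21 1 2
f 21 2 22
f 22 2 3
f 22 3 4
f 24 23 26
f 24 26 25
f 26 23 27
f 26 27 25
f 27 23 28
f 27 28 25
f 28 23 29
f 28 29 25
f 29 23 30
f 29 30 25
f 30 23 31
f 30 31 25
f 31 23 32
f 31 32 25
f 32 23 33
f 32 33 25
f 33 23 34
f 33 34 25
f 34 23 35
f 34 35 25
f 35 23 24
f 35 24 25
f 37 39 36
f 40 37 36
f 36 39 38
f 38 40 36
f 37 43 39
f 41 37 40
f 41 43 37
f 39 43 38
f 42 40 38
f 38 43 42
f 42 41 40
f 43 41 42
f 45 44 48
f 45 48 46
f 46 48 49
f 46 49 47
f 48 44 50
f 48 50 49
f 49 50 51
f 49 51 47
f 50 44 52
f 50 52 51
f 51 52 53
f 51 53 47
f 52 44 54
f 52 54 53
f 53 54 55
f 53 55 47
f 54 44 56
f 54 56 55
f 55 56 57
f 55 57 47
f 56 44 58
f 56 58 57
f 57 58 59
f 57 59 47
f 58 44 60
f 58 60 59
f 59 60 61
f 59 61 47
f 60 44 62
f 60 62 61
f 61 62 63
f 61 63 47
f 62 44 64
f 62 64 63
f 63 64 65
f 63 65 47
f 64 44 66
f 64 66 65
f 65 66 67
f 65 67 47
f 66 44 68
f 66 68 67
f 67 68 69
f 67 69 47
f 68 44 45
f 68 45 69
f 69 45 46
f 69 46 47



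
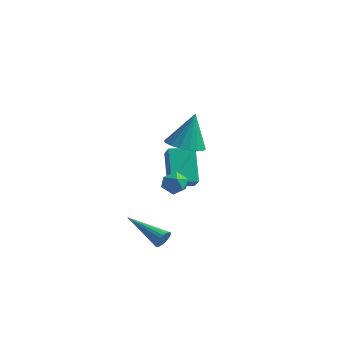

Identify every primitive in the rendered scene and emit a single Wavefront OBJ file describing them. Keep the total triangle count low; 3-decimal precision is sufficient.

v 0.01 -0.209 -2.764
v 0.561 -0.761 -2.047
v -0.806 0.872 -1.306
v -0.254 0.319 -0.589
v 0.954 0.621 -2.851
v 1.506 0.068 -2.134
v 0.139 1.701 -1.393
v 0.69 1.149 -0.676
v 1.829 -3.556 -4.011
v 1.974 -3.776 -3.574
v -0.149 -3.384 -3.269
v 2.008 -3.555 -3.534
v 2.007 -3.335 -3.587
v 1.971 -3.158 -3.725
v 1.907 -3.06 -3.919
v 1.827 -3.06 -4.132
v 1.748 -3.159 -4.321
v 1.684 -3.336 -4.448
v 1.65 -3.556 -4.489
v 1.651 -3.777 -4.435
v 1.687 -3.953 -4.297
v 1.752 -4.051 -4.103
v 1.832 -4.051 -3.89
v 1.911 -3.953 -3.702
v 0.894 -0.422 -1.819
v 1.302 -0.743 -2.279
v 0.538 -1.417 -1.441
v 0.946 -1.738 -1.901
v 1.228 -1.395 -1.368
v 1.448 -0.78 -1.602
v 0.392 -1.38 -2.118
v 0.612 -0.765 -2.352
v 0.992 -1.335 -2.464
v 1.508 -1.344 -2.001
v 0.332 -0.816 -1.719
v 0.848 -0.825 -1.256
v 1.971 -1.963 1.255
v 2.593 -2.652 1.408
v 2.169 -1.397 3.005
v 2.834 -2.335 1.278
v 2.904 -1.946 1.144
v 2.789 -1.559 1.031
v 2.513 -1.253 0.963
v 2.129 -1.087 0.953
v 1.713 -1.095 1.003
v 1.349 -1.275 1.103
v 1.108 -1.592 1.232
v 1.038 -1.981 1.367
v 1.152 -2.368 1.479
v 1.429 -2.674 1.547
v 1.813 -2.84 1.557
v 2.228 -2.832 1.507
f 2 4 1
f 5 2 1
f 1 4 3
f 3 5 1
f 2 8 4
f 6 2 5
f 6 8 2
f 4 8 3
f 7 5 3
f 3 8 7
f 7 6 5
f 8 6 7
f 10 9 12
f 10 12 11
f 12 9 13
f 12 13 11
f 13 9 14
f 13 14 11
f 14 9 15
f 14 15 11
f 15 9 16
f 15 16 11
f 16 9 17
f 16 17 11
f 17 9 18
f 17 18 11
f 18 9 19
f 18 19 11
f 19 9 20
f 19 20 11
f 20 9 21
f 20 21 11
f 21 9 22
f 21 22 11
f 22 9 23
f 22 23 11
f 23 9 24
f 23 24 11
f 24 9 10
f 24 10 11
f 25 36 30
f 25 30 26
f 25 26 32
f 25 32 35
f 25 35 36
f 26 30 34
f 30 36 29
f 36 35 27
f 35 32 31
f 32 26 33
f 28 34 29
f 28 29 27
f 28 27 31
f 28 31 33
f 28 33 34
f 29 34 30
f 27 29 36
f 31 27 35
f 33 31 32
f 34 33 26
f 38 37 40
f 38 40 39
f 40 37 41
f 40 41 39
f 41 37 42
f 41 42 39
f 42 37 43
f 42 43 39
f 43 37 44
f 43 44 39
f 44 37 45
f 44 45 39
f 45 37 46
f 45 46 39
f 46 37 47
f 46 47 39
f 47 37 48
f 47 48 39
f 48 37 49
f 48 49 39
f 49 37 50
f 49 50 39
f 50 37 51
f 50 51 39
f 51 37 52
f 51 52 39
f 52 37 38
f 52 38 39



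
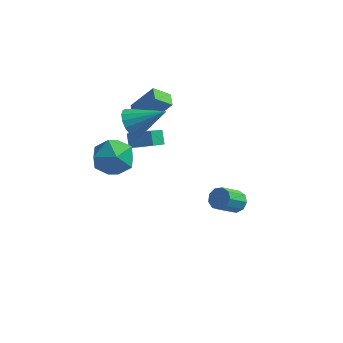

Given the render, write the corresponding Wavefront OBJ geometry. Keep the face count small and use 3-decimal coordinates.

v -4.891 -2.465 2.5
v -4.227 -2.164 1.535
v -3.453 -3.636 3.125
v -2.789 -3.335 2.16
v -3.006 -2.517 3.023
v -3.894 -1.793 2.637
v -3.786 -4.007 2.023
v -4.674 -3.283 1.637
v -3.544 -3.117 1.24
v -3.062 -2.197 1.858
v -4.618 -3.603 2.802
v -4.136 -2.683 3.42
v -4.028 1.151 1.318
v -3.52 1.112 0.528
v -2.292 1.449 2.422
v -3.621 1.548 0.57
v -3.816 1.894 0.782
v -4.059 2.069 1.118
v -4.296 2.034 1.499
v -4.471 1.796 1.839
v -4.545 1.411 2.059
v -4.5 0.966 2.109
v -4.348 0.563 1.978
v -4.122 0.295 1.696
v -3.875 0.223 1.327
v -3.663 0.364 0.956
v -3.535 0.684 0.668
v -4.438 2.03 -1.605
v -4.702 2.595 -0.97
v -4.185 3.413 -2.729
v -4.449 3.977 -2.094
v -3.191 2.143 -1.186
v -3.455 2.707 -0.551
v -2.938 3.525 -2.31
v -3.202 4.09 -1.675
v 1.322 1.7 -4.502
v 1.818 1.243 -4.59
v 1.133 0.303 -3.566
v 0.638 0.76 -3.478
v 1.931 1.535 -4.247
v 1.246 0.595 -3.222
v 1.759 1.905 -4.023
v 1.074 0.965 -2.998
v 1.383 2.179 -4.023
v 0.698 1.239 -2.998
v 0.978 2.228 -4.248
v 0.294 1.288 -3.223
v 0.735 2.031 -4.591
v 0.05 1.091 -3.567
v 0.767 1.679 -4.893
v 0.082 0.739 -3.869
v 1.058 1.336 -5.013
v 0.373 0.396 -3.988
v 1.473 1.164 -4.893
v 0.789 0.224 -3.868
v -4.499 2.984 0.219
v -3.35 3.199 1.704
v -4.795 3.762 0.335
v -3.646 3.976 1.82
v -3.674 3.404 -0.48
v -2.525 3.618 1.005
v -3.97 4.181 -0.364
v -2.821 4.396 1.121
f 1 12 6
f 1 6 2
f 1 2 8
f 1 8 11
f 1 11 12
f 2 6 10
f 6 12 5
f 12 11 3
f 11 8 7
f 8 2 9
f 4 10 5
f 4 5 3
f 4 3 7
f 4 7 9
f 4 9 10
f 5 10 6
f 3 5 12
f 7 3 11
f 9 7 8
f 10 9 2
f 14 13 16
f 14 16 15
f 16 13 17
f 16 17 15
f 17 13 18
f 17 18 15
f 18 13 19
f 18 19 15
f 19 13 20
f 19 20 15
f 20 13 21
f 20 21 15
f 21 13 22
f 21 22 15
f 22 13 23
f 22 23 15
f 23 13 24
f 23 24 15
f 24 13 25
f 24 25 15
f 25 13 26
f 25 26 15
f 26 13 27
f 26 27 15
f 27 13 14
f 27 14 15
f 29 31 28
f 32 29 28
f 28 31 30
f 30 32 28
f 29 35 31
f 33 29 32
f 33 35 29
f 31 35 30
f 34 32 30
f 30 35 34
f 34 33 32
f 35 33 34
f 37 36 40
f 37 40 38
f 38 40 41
f 38 41 39
f 40 36 42
f 40 42 41
f 41 42 43
f 41 43 39
f 42 36 44
f 42 44 43
f 43 44 45
f 43 45 39
f 44 36 46
f 44 46 45
f 45 46 47
f 45 47 39
f 46 36 48
f 46 48 47
f 47 48 49
f 47 49 39
f 48 36 50
f 48 50 49
f 49 50 51
f 49 51 39
f 50 36 52
f 50 52 51
f 51 52 53
f 51 53 39
f 52 36 54
f 52 54 53
f 53 54 55
f 53 55 39
f 54 36 37
f 54 37 55
f 55 37 38
f 55 38 39
f 57 59 56
f 60 57 56
f 56 59 58
f 58 60 56
f 57 63 59
f 61 57 60
f 61 63 57
f 59 63 58
f 62 60 58
f 58 63 62
f 62 61 60
f 63 61 62



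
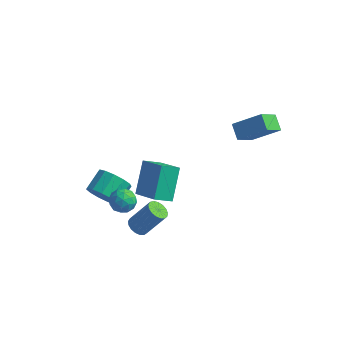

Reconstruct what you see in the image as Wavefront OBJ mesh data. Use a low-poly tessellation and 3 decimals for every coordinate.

v -3.614 -1.52 -2.766
v -2.969 -1.213 -3.576
v -2.801 0.047 -2.964
v -3.446 -0.26 -2.154
v -3.535 -1.058 -3.739
v -3.366 0.201 -3.127
v -4.125 -1.05 -3.593
v -3.957 0.21 -2.982
v -4.554 -1.191 -3.184
v -4.385 0.069 -2.573
v -4.684 -1.436 -2.643
v -4.516 -0.177 -2.032
v -4.475 -1.708 -2.141
v -4.306 -0.449 -1.529
v -3.992 -1.92 -1.837
v -3.823 -0.661 -1.225
v -3.389 -2.005 -1.828
v -3.221 -0.746 -1.216
v -2.858 -1.936 -2.116
v -2.69 -0.677 -1.505
v -2.567 -1.735 -2.611
v -2.399 -0.475 -2
v -2.608 -1.465 -3.155
v -2.44 -0.206 -2.544
v -0.511 -3.338 -2.228
v -0.054 -3.07 -2.622
v 0.928 -2.514 -1.106
v 0.471 -2.782 -0.712
v -0.26 -2.836 -2.575
v 0.722 -2.28 -1.059
v -0.524 -2.716 -2.448
v 0.459 -2.16 -0.932
v -0.784 -2.739 -2.271
v 0.198 -2.183 -0.755
v -0.982 -2.899 -2.084
v 0 -2.343 -0.568
v -1.072 -3.159 -1.93
v -0.09 -2.604 -0.414
v -1.034 -3.461 -1.844
v -0.051 -2.905 -0.328
v -0.876 -3.734 -1.846
v 0.107 -3.179 -0.33
v -0.634 -3.917 -1.936
v 0.349 -3.361 -0.42
v -0.364 -3.967 -2.093
v 0.618 -3.411 -0.577
v -0.128 -3.873 -2.28
v 0.854 -3.317 -0.764
v 0.02 -3.656 -2.456
v 1.003 -3.1 -0.94
v 0.047 -3.366 -2.579
v 1.029 -2.811 -1.063
v -1.107 -2.357 -0.381
v -1.362 -0.87 1.151
v -0.357 -1.635 -0.957
v -0.612 -0.148 0.575
v 0.412 -3.132 0.625
v 0.157 -1.645 2.157
v 1.162 -2.41 0.049
v 0.907 -0.923 1.581
v 2.515 4.551 1.053
v 2.145 3.324 2.108
v 4.045 5.062 2.184
v 3.674 3.835 3.239
v 3.146 3.885 0.501
v 2.775 2.658 1.556
v 4.675 4.396 1.632
v 4.305 3.169 2.687
v -2.459 -1.997 -1.746
v -1.801 -1.614 -1.414
v -1.959 -3.186 -1.366
v -1.301 -2.803 -1.034
v -2.051 -2.716 -0.686
v -2.359 -1.982 -0.922
v -1.401 -2.818 -1.858
v -1.709 -2.084 -2.094
v -1.147 -2.122 -1.484
v -1.548 -2.059 -0.759
v -2.212 -2.741 -2.021
v -2.613 -2.678 -1.296
v -2.174 -1.702 -1.614
v -1.586 -3.098 -1.166
v -2.027 -3.048 -0.962
v -1.64 -2.823 -0.767
v -2.502 -1.918 -1.324
v -2.115 -1.692 -1.129
v -2.262 -2.34 -0.701
v -1.645 -3.108 -1.651
v -1.258 -2.882 -1.456
v -2.12 -1.977 -2.013
v -1.733 -1.752 -1.818
v -1.498 -2.46 -2.079
v -1.402 -1.775 -1.459
v -1.109 -2.473 -1.236
v -1.167 -2.482 -1.72
v -1.349 -2.051 -1.859
v -1.639 -1.738 -1.034
v -1.345 -2.436 -0.81
v -1.785 -2.385 -0.606
v -1.967 -1.954 -0.744
v -1.254 -2.036 -1.074
v -2.415 -2.364 -1.97
v -2.121 -3.062 -1.746
v -1.793 -2.846 -2.036
v -1.975 -2.415 -2.174
v -2.651 -2.327 -1.544
v -2.358 -3.025 -1.321
v -2.411 -2.749 -0.921
v -2.593 -2.318 -1.06
v -2.506 -2.764 -1.706
f 2 1 5
f 2 5 3
f 3 5 6
f 3 6 4
f 5 1 7
f 5 7 6
f 6 7 8
f 6 8 4
f 7 1 9
f 7 9 8
f 8 9 10
f 8 10 4
f 9 1 11
f 9 11 10
f 10 11 12
f 10 12 4
f 11 1 13
f 11 13 12
f 12 13 14
f 12 14 4
f 13 1 15
f 13 15 14
f 14 15 16
f 14 16 4
f 15 1 17
f 15 17 16
f 16 17 18
f 16 18 4
f 17 1 19
f 17 19 18
f 18 19 20
f 18 20 4
f 19 1 21
f 19 21 20
f 20 21 22
f 20 22 4
f 21 1 23
f 21 23 22
f 22 23 24
f 22 24 4
f 23 1 2
f 23 2 24
f 24 2 3
f 24 3 4
f 26 25 29
f 26 29 27
f 27 29 30
f 27 30 28
f 29 25 31
f 29 31 30
f 30 31 32
f 30 32 28
f 31 25 33
f 31 33 32
f 32 33 34
f 32 34 28
f 33 25 35
f 33 35 34
f 34 35 36
f 34 36 28
f 35 25 37
f 35 37 36
f 36 37 38
f 36 38 28
f 37 25 39
f 37 39 38
f 38 39 40
f 38 40 28
f 39 25 41
f 39 41 40
f 40 41 42
f 40 42 28
f 41 25 43
f 41 43 42
f 42 43 44
f 42 44 28
f 43 25 45
f 43 45 44
f 44 45 46
f 44 46 28
f 45 25 47
f 45 47 46
f 46 47 48
f 46 48 28
f 47 25 49
f 47 49 48
f 48 49 50
f 48 50 28
f 49 25 51
f 49 51 50
f 50 51 52
f 50 52 28
f 51 25 26
f 51 26 52
f 52 26 27
f 52 27 28
f 54 56 53
f 57 54 53
f 53 56 55
f 55 57 53
f 54 60 56
f 58 54 57
f 58 60 54
f 56 60 55
f 59 57 55
f 55 60 59
f 59 58 57
f 60 58 59
f 62 64 61
f 65 62 61
f 61 64 63
f 63 65 61
f 62 68 64
f 66 62 65
f 66 68 62
f 64 68 63
f 67 65 63
f 63 68 67
f 67 66 65
f 68 66 67
f 69 106 85
f 106 80 109
f 85 109 74
f 106 109 85
f 69 85 81
f 85 74 86
f 81 86 70
f 85 86 81
f 69 81 90
f 81 70 91
f 90 91 76
f 81 91 90
f 69 90 102
f 90 76 105
f 102 105 79
f 90 105 102
f 69 102 106
f 102 79 110
f 106 110 80
f 102 110 106
f 70 86 97
f 86 74 100
f 97 100 78
f 86 100 97
f 74 109 87
f 109 80 108
f 87 108 73
f 109 108 87
f 80 110 107
f 110 79 103
f 107 103 71
f 110 103 107
f 79 105 104
f 105 76 92
f 104 92 75
f 105 92 104
f 76 91 96
f 91 70 93
f 96 93 77
f 91 93 96
f 72 98 84
f 98 78 99
f 84 99 73
f 98 99 84
f 72 84 82
f 84 73 83
f 82 83 71
f 84 83 82
f 72 82 89
f 82 71 88
f 89 88 75
f 82 88 89
f 72 89 94
f 89 75 95
f 94 95 77
f 89 95 94
f 72 94 98
f 94 77 101
f 98 101 78
f 94 101 98
f 73 99 87
f 99 78 100
f 87 100 74
f 99 100 87
f 71 83 107
f 83 73 108
f 107 108 80
f 83 108 107
f 75 88 104
f 88 71 103
f 104 103 79
f 88 103 104
f 77 95 96
f 95 75 92
f 96 92 76
f 95 92 96
f 78 101 97
f 101 77 93
f 97 93 70
f 101 93 97



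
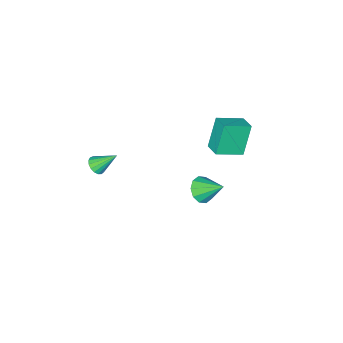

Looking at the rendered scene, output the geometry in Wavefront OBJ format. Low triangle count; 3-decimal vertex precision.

v -4.22 -0.979 0.716
v -5.08 -1.275 2.631
v -3.881 0.063 1.029
v -4.741 -0.232 2.944
v -2.699 -1.648 1.296
v -3.559 -1.943 3.211
v -2.36 -0.605 1.609
v -3.22 -0.901 3.524
v 3.856 -3.605 2.544
v 4.166 -3.912 2.999
v 3.084 -2.735 3.656
v 4.343 -3.676 2.937
v 4.409 -3.424 2.786
v 4.348 -3.213 2.579
v 4.175 -3.092 2.364
v 3.928 -3.089 2.19
v 3.666 -3.204 2.097
v 3.446 -3.411 2.107
v 3.321 -3.662 2.217
v 3.319 -3.901 2.401
v 3.439 -4.071 2.619
v 3.655 -4.135 2.819
v 3.918 -4.078 2.956
v -1.328 -0.56 -1.102
v -0.597 -0.738 -0.589
v -1.772 0.74 -0.018
v -0.448 -0.361 -0.98
v -0.636 -0.061 -1.417
v -1.087 0.049 -1.734
v -1.631 -0.074 -1.809
v -2.059 -0.383 -1.614
v -2.208 -0.759 -1.223
v -2.02 -1.059 -0.786
v -1.569 -1.169 -0.47
v -1.025 -1.046 -0.394
f 2 4 1
f 5 2 1
f 1 4 3
f 3 5 1
f 2 8 4
f 6 2 5
f 6 8 2
f 4 8 3
f 7 5 3
f 3 8 7
f 7 6 5
f 8 6 7
f 10 9 12
f 10 12 11
f 12 9 13
f 12 13 11
f 13 9 14
f 13 14 11
f 14 9 15
f 14 15 11
f 15 9 16
f 15 16 11
f 16 9 17
f 16 17 11
f 17 9 18
f 17 18 11
f 18 9 19
f 18 19 11
f 19 9 20
f 19 20 11
f 20 9 21
f 20 21 11
f 21 9 22
f 21 22 11
f 22 9 23
f 22 23 11
f 23 9 10
f 23 10 11
f 25 24 27
f 25 27 26
f 27 24 28
f 27 28 26
f 28 24 29
f 28 29 26
f 29 24 30
f 29 30 26
f 30 24 31
f 30 31 26
f 31 24 32
f 31 32 26
f 32 24 33
f 32 33 26
f 33 24 34
f 33 34 26
f 34 24 35
f 34 35 26
f 35 24 25
f 35 25 26



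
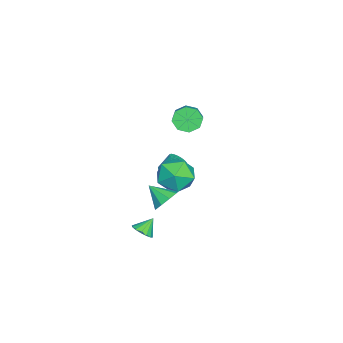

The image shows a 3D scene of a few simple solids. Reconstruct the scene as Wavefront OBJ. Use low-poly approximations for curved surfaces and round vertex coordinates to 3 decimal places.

v -2.404 1.34 2.758
v -1.992 1.555 1.999
v -0.585 1.914 2.863
v -0.996 1.7 3.622
v -2.304 2.088 2.285
v -0.897 2.447 3.15
v -2.675 2.183 2.849
v -1.268 2.542 3.714
v -2.886 1.784 3.359
v -1.479 2.144 4.224
v -2.815 1.126 3.517
v -1.408 1.485 4.381
v -2.503 0.593 3.23
v -1.096 0.952 4.095
v -2.132 0.498 2.666
v -0.725 0.857 3.531
v -1.921 0.896 2.156
v -0.514 1.256 3.021
v -3.5 -0.208 -3.075
v -2.913 -0.03 -2.934
v -3.332 0.567 -1.943
v -3.92 0.388 -2.085
v -3.004 0.179 -3.098
v -3.423 0.775 -2.107
v -3.193 0.311 -3.258
v -3.612 0.907 -2.267
v -3.443 0.34 -3.381
v -3.862 0.936 -2.39
v -3.705 0.26 -3.444
v -4.124 0.857 -2.453
v -3.926 0.088 -3.434
v -4.345 0.684 -2.443
v -4.062 -0.143 -3.353
v -4.482 0.454 -2.362
v -4.088 -0.387 -3.217
v -4.507 0.21 -2.226
v -3.997 -0.595 -3.053
v -4.416 0.001 -2.062
v -3.808 -0.727 -2.893
v -4.227 -0.131 -1.902
v -3.558 -0.756 -2.77
v -3.977 -0.16 -1.779
v -3.296 -0.677 -2.707
v -3.715 -0.08 -1.716
v -3.075 -0.504 -2.717
v -3.494 0.092 -1.726
v -2.938 -0.274 -2.798
v -3.358 0.323 -1.807
v 3.112 3.128 2.692
v 3.818 3.104 1.672
v 4.182 1.616 3.468
v 4.888 1.592 2.448
v 4.959 2.553 3.23
v 4.298 3.487 2.75
v 3.702 1.233 2.39
v 3.041 2.167 1.91
v 4.183 1.933 1.485
v 4.96 2.749 2.004
v 3.04 1.971 3.136
v 3.817 2.787 3.655
v 3.278 0.228 -3.158
v 3.853 0.611 -2.994
v 2.722 0.712 -2.342
v 3.67 0.815 -3.239
v 3.382 0.861 -3.463
v 3.066 0.738 -3.605
v 2.807 0.478 -3.627
v 2.675 0.151 -3.524
v 2.704 -0.155 -3.323
v 2.886 -0.359 -3.077
v 3.174 -0.405 -2.854
v 3.49 -0.282 -2.712
v 3.749 -0.022 -2.689
v 3.882 0.305 -2.792
v 2.678 1.478 -0.714
v 3.226 1.798 -0.062
v 2.342 0.362 0.114
v 2.651 2.026 0.012
v 2.089 1.997 -0.255
v 1.803 1.726 -0.736
v 1.926 1.338 -1.208
v 2.402 1.016 -1.448
v 3.006 0.91 -1.345
v 3.457 1.07 -0.947
v 3.544 1.42 -0.44
f 2 1 5
f 2 5 3
f 3 5 6
f 3 6 4
f 5 1 7
f 5 7 6
f 6 7 8
f 6 8 4
f 7 1 9
f 7 9 8
f 8 9 10
f 8 10 4
f 9 1 11
f 9 11 10
f 10 11 12
f 10 12 4
f 11 1 13
f 11 13 12
f 12 13 14
f 12 14 4
f 13 1 15
f 13 15 14
f 14 15 16
f 14 16 4
f 15 1 17
f 15 17 16
f 16 17 18
f 16 18 4
f 17 1 2
f 17 2 18
f 18 2 3
f 18 3 4
f 20 19 23
f 20 23 21
f 21 23 24
f 21 24 22
f 23 19 25
f 23 25 24
f 24 25 26
f 24 26 22
f 25 19 27
f 25 27 26
f 26 27 28
f 26 28 22
f 27 19 29
f 27 29 28
f 28 29 30
f 28 30 22
f 29 19 31
f 29 31 30
f 30 31 32
f 30 32 22
f 31 19 33
f 31 33 32
f 32 33 34
f 32 34 22
f 33 19 35
f 33 35 34
f 34 35 36
f 34 36 22
f 35 19 37
f 35 37 36
f 36 37 38
f 36 38 22
f 37 19 39
f 37 39 38
f 38 39 40
f 38 40 22
f 39 19 41
f 39 41 40
f 40 41 42
f 40 42 22
f 41 19 43
f 41 43 42
f 42 43 44
f 42 44 22
f 43 19 45
f 43 45 44
f 44 45 46
f 44 46 22
f 45 19 47
f 45 47 46
f 46 47 48
f 46 48 22
f 47 19 20
f 47 20 48
f 48 20 21
f 48 21 22
f 49 60 54
f 49 54 50
f 49 50 56
f 49 56 59
f 49 59 60
f 50 54 58
f 54 60 53
f 60 59 51
f 59 56 55
f 56 50 57
f 52 58 53
f 52 53 51
f 52 51 55
f 52 55 57
f 52 57 58
f 53 58 54
f 51 53 60
f 55 51 59
f 57 55 56
f 58 57 50
f 62 61 64
f 62 64 63
f 64 61 65
f 64 65 63
f 65 61 66
f 65 66 63
f 66 61 67
f 66 67 63
f 67 61 68
f 67 68 63
f 68 61 69
f 68 69 63
f 69 61 70
f 69 70 63
f 70 61 71
f 70 71 63
f 71 61 72
f 71 72 63
f 72 61 73
f 72 73 63
f 73 61 74
f 73 74 63
f 74 61 62
f 74 62 63
f 76 75 78
f 76 78 77
f 78 75 79
f 78 79 77
f 79 75 80
f 79 80 77
f 80 75 81
f 80 81 77
f 81 75 82
f 81 82 77
f 82 75 83
f 82 83 77
f 83 75 84
f 83 84 77
f 84 75 85
f 84 85 77
f 85 75 76
f 85 76 77



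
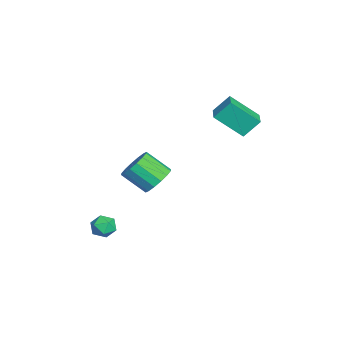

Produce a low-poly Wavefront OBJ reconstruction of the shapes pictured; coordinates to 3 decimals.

v 2.901 -3.363 -3.684
v 3.295 -2.749 -3.413
v 3.965 -3.831 -4.167
v 4.359 -3.217 -3.896
v 4.067 -3.742 -3.401
v 3.41 -3.452 -3.102
v 3.85 -3.128 -4.478
v 3.193 -2.838 -4.179
v 3.881 -2.603 -3.903
v 4.015 -2.983 -3.238
v 3.245 -3.597 -4.342
v 3.379 -3.977 -3.677
v 0.302 -0.593 -2.306
v 0.796 -0.1 -1.563
v 0.433 -1.414 -0.45
v -0.062 -1.907 -1.194
v 0.296 0.067 -1.529
v -0.067 -1.247 -0.416
v -0.202 0.057 -1.703
v -0.565 -1.257 -0.59
v -0.565 -0.127 -2.039
v -0.929 -1.441 -0.926
v -0.696 -0.436 -2.447
v -1.06 -1.75 -1.334
v -0.56 -0.787 -2.817
v -0.923 -2.101 -1.704
v -0.193 -1.086 -3.05
v -0.556 -2.4 -1.937
v 0.307 -1.253 -3.084
v -0.056 -2.567 -1.971
v 0.805 -1.243 -2.91
v 0.442 -2.557 -1.797
v 1.169 -1.059 -2.574
v 0.805 -2.373 -1.461
v 1.3 -0.75 -2.166
v 0.936 -2.064 -1.053
v 1.163 -0.399 -1.796
v 0.8 -1.713 -0.683
v -1.072 2.252 2.375
v -1.246 3.138 3.392
v -0.962 3.827 1.022
v -1.136 4.713 2.039
v 0.176 2.307 2.541
v 0.002 3.193 3.558
v 0.286 3.882 1.188
v 0.112 4.768 2.205
f 1 12 6
f 1 6 2
f 1 2 8
f 1 8 11
f 1 11 12
f 2 6 10
f 6 12 5
f 12 11 3
f 11 8 7
f 8 2 9
f 4 10 5
f 4 5 3
f 4 3 7
f 4 7 9
f 4 9 10
f 5 10 6
f 3 5 12
f 7 3 11
f 9 7 8
f 10 9 2
f 14 13 17
f 14 17 15
f 15 17 18
f 15 18 16
f 17 13 19
f 17 19 18
f 18 19 20
f 18 20 16
f 19 13 21
f 19 21 20
f 20 21 22
f 20 22 16
f 21 13 23
f 21 23 22
f 22 23 24
f 22 24 16
f 23 13 25
f 23 25 24
f 24 25 26
f 24 26 16
f 25 13 27
f 25 27 26
f 26 27 28
f 26 28 16
f 27 13 29
f 27 29 28
f 28 29 30
f 28 30 16
f 29 13 31
f 29 31 30
f 30 31 32
f 30 32 16
f 31 13 33
f 31 33 32
f 32 33 34
f 32 34 16
f 33 13 35
f 33 35 34
f 34 35 36
f 34 36 16
f 35 13 37
f 35 37 36
f 36 37 38
f 36 38 16
f 37 13 14
f 37 14 38
f 38 14 15
f 38 15 16
f 40 42 39
f 43 40 39
f 39 42 41
f 41 43 39
f 40 46 42
f 44 40 43
f 44 46 40
f 42 46 41
f 45 43 41
f 41 46 45
f 45 44 43
f 46 44 45



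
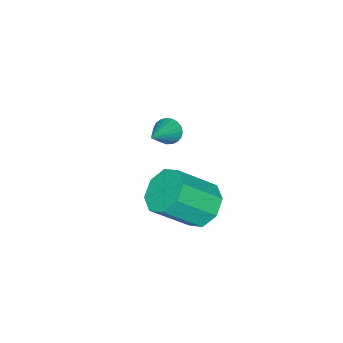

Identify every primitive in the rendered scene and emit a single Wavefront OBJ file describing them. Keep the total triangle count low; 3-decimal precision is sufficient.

v -4.011 0.152 -2.534
v -3.789 0.516 -2.97
v -2.509 0.368 -1.586
v -3.908 0.681 -2.819
v -4.045 0.755 -2.618
v -4.176 0.725 -2.404
v -4.279 0.595 -2.211
v -4.335 0.389 -2.075
v -4.336 0.142 -2.017
v -4.28 -0.104 -2.05
v -4.178 -0.305 -2.166
v -4.047 -0.427 -2.345
v -3.91 -0.449 -2.558
v -3.791 -0.367 -2.766
v -3.709 -0.196 -2.934
v -3.68 0.036 -3.033
v -3.708 0.288 -3.046
v -0.049 4.249 -1.43
v 0.649 4.093 -2.114
v 1.748 3.135 -0.774
v 1.049 3.291 -0.09
v 0.753 4.741 -1.736
v 1.852 3.783 -0.396
v 0.388 5.101 -1.179
v 1.486 4.143 0.161
v -0.234 4.962 -0.768
v 0.864 4.004 0.571
v -0.748 4.405 -0.746
v 0.351 3.447 0.594
v -0.852 3.757 -1.124
v 0.247 2.799 0.216
v -0.486 3.397 -1.681
v 0.612 2.439 -0.341
v 0.136 3.536 -2.091
v 1.234 2.578 -0.752
f 2 1 4
f 2 4 3
f 4 1 5
f 4 5 3
f 5 1 6
f 5 6 3
f 6 1 7
f 6 7 3
f 7 1 8
f 7 8 3
f 8 1 9
f 8 9 3
f 9 1 10
f 9 10 3
f 10 1 11
f 10 11 3
f 11 1 12
f 11 12 3
f 12 1 13
f 12 13 3
f 13 1 14
f 13 14 3
f 14 1 15
f 14 15 3
f 15 1 16
f 15 16 3
f 16 1 17
f 16 17 3
f 17 1 2
f 17 2 3
f 19 18 22
f 19 22 20
f 20 22 23
f 20 23 21
f 22 18 24
f 22 24 23
f 23 24 25
f 23 25 21
f 24 18 26
f 24 26 25
f 25 26 27
f 25 27 21
f 26 18 28
f 26 28 27
f 27 28 29
f 27 29 21
f 28 18 30
f 28 30 29
f 29 30 31
f 29 31 21
f 30 18 32
f 30 32 31
f 31 32 33
f 31 33 21
f 32 18 34
f 32 34 33
f 33 34 35
f 33 35 21
f 34 18 19
f 34 19 35
f 35 19 20
f 35 20 21



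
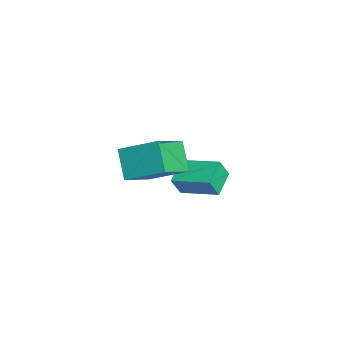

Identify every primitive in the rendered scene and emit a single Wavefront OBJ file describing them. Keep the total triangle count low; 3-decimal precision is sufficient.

v 2.66 -2.163 1.724
v 3.427 -0.435 2.704
v 1.32 -1.048 0.806
v 2.088 0.68 1.786
v 3.732 -1.92 0.454
v 4.5 -0.192 1.434
v 2.393 -0.805 -0.464
v 3.16 0.923 0.516
v -1.804 0.816 -4.364
v -1.526 0.35 -3.328
v -3.052 1.379 -3.776
v -2.774 0.913 -2.74
v -0.786 2.547 -3.86
v -0.508 2.081 -2.824
v -2.034 3.11 -3.272
v -1.756 2.644 -2.236
f 2 4 1
f 5 2 1
f 1 4 3
f 3 5 1
f 2 8 4
f 6 2 5
f 6 8 2
f 4 8 3
f 7 5 3
f 3 8 7
f 7 6 5
f 8 6 7
f 10 12 9
f 13 10 9
f 9 12 11
f 11 13 9
f 10 16 12
f 14 10 13
f 14 16 10
f 12 16 11
f 15 13 11
f 11 16 15
f 15 14 13
f 16 14 15



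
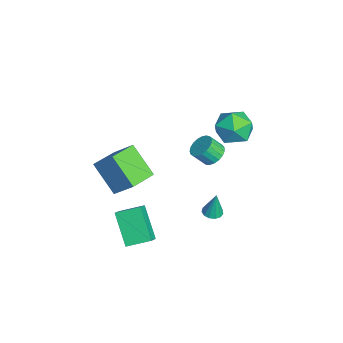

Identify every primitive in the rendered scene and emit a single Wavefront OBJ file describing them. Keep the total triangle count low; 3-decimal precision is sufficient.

v 1.797 1.119 -3.987
v 2.369 1.198 -4.043
v 1.923 1.301 -2.453
v 2.233 1.494 -4.067
v 1.958 1.671 -4.065
v 1.632 1.673 -4.039
v 1.359 1.499 -3.996
v 1.225 1.205 -3.95
v 1.272 0.884 -3.916
v 1.486 0.637 -3.905
v 1.799 0.543 -3.919
v 2.111 0.633 -3.955
v 2.324 0.877 -4.002
v 1.346 -5.076 0.285
v 2.076 -4.128 1.493
v 0.166 -3.911 0.084
v 0.896 -2.963 1.292
v 2.544 -4.117 -1.192
v 3.274 -3.169 0.016
v 1.364 -2.952 -1.393
v 2.094 -2.004 -0.185
v -3.493 1.832 -4.001
v -2.749 2.05 -3.801
v -2.764 1.326 -2.959
v -3.507 1.108 -3.159
v -2.934 2.261 -3.622
v -2.949 1.538 -2.78
v -3.215 2.398 -3.509
v -3.23 1.675 -2.667
v -3.544 2.438 -3.481
v -3.559 1.714 -2.639
v -3.864 2.372 -3.543
v -3.879 1.649 -2.701
v -4.12 2.213 -3.684
v -4.135 1.49 -2.842
v -4.268 1.988 -3.88
v -4.283 1.265 -3.038
v -4.281 1.736 -4.097
v -4.296 1.013 -3.255
v -4.158 1.501 -4.297
v -4.173 0.778 -3.455
v -3.92 1.323 -4.446
v -3.935 0.599 -3.604
v -3.608 1.232 -4.518
v -3.623 0.509 -3.676
v -3.276 1.246 -4.501
v -3.291 0.522 -3.659
v -2.982 1.36 -4.397
v -2.997 0.637 -3.555
v -2.776 1.557 -4.225
v -2.79 0.833 -3.383
v -2.693 1.8 -4.014
v -2.708 1.077 -3.172
v 1.838 -3.831 -3.396
v 2.563 -4.105 -2.796
v 1.946 -2.489 -2.913
v 2.671 -2.764 -2.313
v 3.269 -3.396 -4.927
v 3.994 -3.671 -4.327
v 3.377 -2.055 -4.444
v 4.102 -2.329 -3.844
v -2.019 3.693 -0.045
v -1.475 3.376 -1.114
v -3.305 2.164 -0.246
v -2.761 1.847 -1.315
v -2.154 1.7 -0.242
v -1.36 2.645 -0.118
v -3.42 2.895 -1.242
v -2.626 3.84 -1.118
v -2.341 2.883 -1.854
v -1.558 2.144 -1.236
v -3.222 3.396 -0.124
v -2.439 2.657 0.494
f 2 1 4
f 2 4 3
f 4 1 5
f 4 5 3
f 5 1 6
f 5 6 3
f 6 1 7
f 6 7 3
f 7 1 8
f 7 8 3
f 8 1 9
f 8 9 3
f 9 1 10
f 9 10 3
f 10 1 11
f 10 11 3
f 11 1 12
f 11 12 3
f 12 1 13
f 12 13 3
f 13 1 2
f 13 2 3
f 15 17 14
f 18 15 14
f 14 17 16
f 16 18 14
f 15 21 17
f 19 15 18
f 19 21 15
f 17 21 16
f 20 18 16
f 16 21 20
f 20 19 18
f 21 19 20
f 23 22 26
f 23 26 24
f 24 26 27
f 24 27 25
f 26 22 28
f 26 28 27
f 27 28 29
f 27 29 25
f 28 22 30
f 28 30 29
f 29 30 31
f 29 31 25
f 30 22 32
f 30 32 31
f 31 32 33
f 31 33 25
f 32 22 34
f 32 34 33
f 33 34 35
f 33 35 25
f 34 22 36
f 34 36 35
f 35 36 37
f 35 37 25
f 36 22 38
f 36 38 37
f 37 38 39
f 37 39 25
f 38 22 40
f 38 40 39
f 39 40 41
f 39 41 25
f 40 22 42
f 40 42 41
f 41 42 43
f 41 43 25
f 42 22 44
f 42 44 43
f 43 44 45
f 43 45 25
f 44 22 46
f 44 46 45
f 45 46 47
f 45 47 25
f 46 22 48
f 46 48 47
f 47 48 49
f 47 49 25
f 48 22 50
f 48 50 49
f 49 50 51
f 49 51 25
f 50 22 52
f 50 52 51
f 51 52 53
f 51 53 25
f 52 22 23
f 52 23 53
f 53 23 24
f 53 24 25
f 55 57 54
f 58 55 54
f 54 57 56
f 56 58 54
f 55 61 57
f 59 55 58
f 59 61 55
f 57 61 56
f 60 58 56
f 56 61 60
f 60 59 58
f 61 59 60
f 62 73 67
f 62 67 63
f 62 63 69
f 62 69 72
f 62 72 73
f 63 67 71
f 67 73 66
f 73 72 64
f 72 69 68
f 69 63 70
f 65 71 66
f 65 66 64
f 65 64 68
f 65 68 70
f 65 70 71
f 66 71 67
f 64 66 73
f 68 64 72
f 70 68 69
f 71 70 63



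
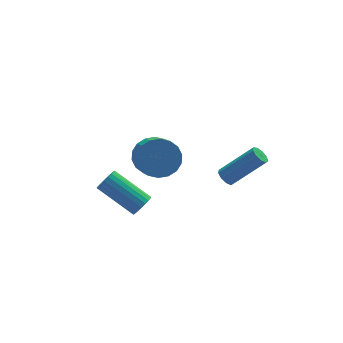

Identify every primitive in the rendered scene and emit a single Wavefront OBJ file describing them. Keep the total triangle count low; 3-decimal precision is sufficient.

v -2.789 -3.132 -2.889
v -2.308 -2.956 -2.541
v -3.629 -1.631 -1.383
v -4.111 -1.808 -1.731
v -2.302 -2.783 -2.732
v -3.623 -1.458 -1.575
v -2.38 -2.671 -2.95
v -3.701 -1.346 -1.793
v -2.529 -2.638 -3.158
v -3.851 -1.313 -2.001
v -2.724 -2.691 -3.319
v -4.045 -1.366 -2.162
v -2.929 -2.82 -3.406
v -4.25 -1.495 -2.248
v -3.111 -3.003 -3.403
v -4.432 -1.678 -2.246
v -3.236 -3.209 -3.311
v -4.558 -1.884 -2.154
v -3.285 -3.401 -3.147
v -4.606 -2.076 -1.989
v -3.248 -3.547 -2.937
v -4.569 -2.222 -1.78
v -3.132 -3.621 -2.72
v -4.453 -2.296 -1.562
v -2.956 -3.611 -2.531
v -4.277 -2.286 -1.374
v -2.752 -3.518 -2.404
v -4.073 -2.193 -1.247
v -2.554 -3.358 -2.361
v -3.875 -2.033 -1.204
v -2.397 -3.159 -2.41
v -3.718 -1.834 -1.252
v 1.186 -3.169 -1.898
v 1.541 -3.054 -2.246
v 3.088 -3.356 -0.77
v 2.734 -3.471 -0.422
v 1.439 -2.765 -2.08
v 2.986 -3.067 -0.603
v 1.218 -2.665 -1.829
v 2.766 -2.967 -0.352
v 0.983 -2.801 -1.61
v 2.53 -3.103 -0.133
v 0.843 -3.109 -1.526
v 2.39 -3.411 -0.05
v 0.863 -3.445 -1.616
v 2.411 -3.747 -0.14
v 1.035 -3.652 -1.839
v 2.582 -3.954 -0.362
v 1.278 -3.633 -2.089
v 2.825 -3.935 -0.612
v 1.477 -3.397 -2.25
v 3.025 -3.699 -0.773
v -1.351 -0.368 -2.011
v -0.396 -0.727 -2.334
v -0.555 -2.031 -1.353
v -1.509 -1.672 -1.029
v -0.286 -0.457 -1.958
v -0.444 -1.762 -0.976
v -0.386 -0.17 -1.592
v -0.545 -1.474 -0.61
v -0.678 0.079 -1.309
v -0.836 -1.226 -0.327
v -1.103 0.239 -1.165
v -1.261 -1.066 -0.183
v -1.577 0.278 -1.188
v -1.735 -1.026 -0.207
v -2.006 0.19 -1.375
v -2.164 -1.114 -0.393
v -2.305 -0.009 -1.687
v -2.464 -1.313 -0.706
v -2.416 -0.278 -2.064
v -2.574 -1.583 -1.082
v -2.315 -0.566 -2.43
v -2.474 -1.87 -1.448
v -2.024 -0.814 -2.713
v -2.182 -2.119 -1.731
v -1.599 -0.974 -2.857
v -1.757 -2.279 -1.875
v -1.125 -1.014 -2.833
v -1.283 -2.318 -1.852
v -0.696 -0.926 -2.647
v -0.854 -2.23 -1.665
f 2 1 5
f 2 5 3
f 3 5 6
f 3 6 4
f 5 1 7
f 5 7 6
f 6 7 8
f 6 8 4
f 7 1 9
f 7 9 8
f 8 9 10
f 8 10 4
f 9 1 11
f 9 11 10
f 10 11 12
f 10 12 4
f 11 1 13
f 11 13 12
f 12 13 14
f 12 14 4
f 13 1 15
f 13 15 14
f 14 15 16
f 14 16 4
f 15 1 17
f 15 17 16
f 16 17 18
f 16 18 4
f 17 1 19
f 17 19 18
f 18 19 20
f 18 20 4
f 19 1 21
f 19 21 20
f 20 21 22
f 20 22 4
f 21 1 23
f 21 23 22
f 22 23 24
f 22 24 4
f 23 1 25
f 23 25 24
f 24 25 26
f 24 26 4
f 25 1 27
f 25 27 26
f 26 27 28
f 26 28 4
f 27 1 29
f 27 29 28
f 28 29 30
f 28 30 4
f 29 1 31
f 29 31 30
f 30 31 32
f 30 32 4
f 31 1 2
f 31 2 32
f 32 2 3
f 32 3 4
f 34 33 37
f 34 37 35
f 35 37 38
f 35 38 36
f 37 33 39
f 37 39 38
f 38 39 40
f 38 40 36
f 39 33 41
f 39 41 40
f 40 41 42
f 40 42 36
f 41 33 43
f 41 43 42
f 42 43 44
f 42 44 36
f 43 33 45
f 43 45 44
f 44 45 46
f 44 46 36
f 45 33 47
f 45 47 46
f 46 47 48
f 46 48 36
f 47 33 49
f 47 49 48
f 48 49 50
f 48 50 36
f 49 33 51
f 49 51 50
f 50 51 52
f 50 52 36
f 51 33 34
f 51 34 52
f 52 34 35
f 52 35 36
f 54 53 57
f 54 57 55
f 55 57 58
f 55 58 56
f 57 53 59
f 57 59 58
f 58 59 60
f 58 60 56
f 59 53 61
f 59 61 60
f 60 61 62
f 60 62 56
f 61 53 63
f 61 63 62
f 62 63 64
f 62 64 56
f 63 53 65
f 63 65 64
f 64 65 66
f 64 66 56
f 65 53 67
f 65 67 66
f 66 67 68
f 66 68 56
f 67 53 69
f 67 69 68
f 68 69 70
f 68 70 56
f 69 53 71
f 69 71 70
f 70 71 72
f 70 72 56
f 71 53 73
f 71 73 72
f 72 73 74
f 72 74 56
f 73 53 75
f 73 75 74
f 74 75 76
f 74 76 56
f 75 53 77
f 75 77 76
f 76 77 78
f 76 78 56
f 77 53 79
f 77 79 78
f 78 79 80
f 78 80 56
f 79 53 81
f 79 81 80
f 80 81 82
f 80 82 56
f 81 53 54
f 81 54 82
f 82 54 55
f 82 55 56



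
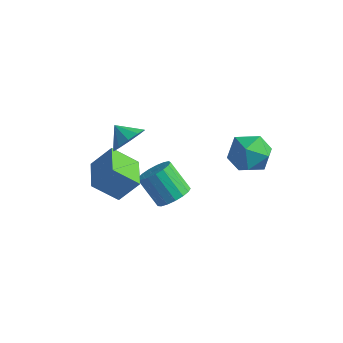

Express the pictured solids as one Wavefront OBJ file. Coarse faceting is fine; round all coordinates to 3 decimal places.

v -2.298 -3.871 -0.497
v -1.5 -3.22 0.675
v -3.416 -2.386 -0.561
v -2.618 -1.735 0.611
v -1.242 -3.125 -1.631
v -0.444 -2.474 -0.459
v -2.36 -1.64 -1.695
v -1.562 -0.989 -0.523
v -0.804 -2.797 2.978
v -0.424 -3.387 3.662
v -1.716 -2.683 3.582
v -0.265 -2.818 3.796
v -0.312 -2.241 3.618
v -0.546 -1.876 3.195
v -0.879 -1.863 2.689
v -1.183 -2.207 2.294
v -1.343 -2.775 2.16
v -1.296 -3.352 2.338
v -1.061 -3.717 2.761
v -0.728 -3.73 3.267
v 3.308 1.651 0.369
v 4.131 1.955 1.232
v 2.849 0.005 1.388
v 3.672 0.309 2.251
v 2.645 0.973 2.119
v 2.929 1.991 1.489
v 4.051 -0.031 1.131
v 4.335 0.987 0.501
v 4.59 0.916 1.703
v 3.721 1.536 2.313
v 3.259 0.424 0.307
v 2.39 1.044 0.917
v 0.184 -0.519 -2.744
v 0.876 -0.288 -2.137
v -0.351 -0.209 -0.768
v -1.044 -0.441 -1.376
v 0.729 0.114 -2.292
v -0.499 0.192 -0.923
v 0.456 0.37 -2.551
v -0.771 0.448 -1.182
v 0.122 0.422 -2.854
v -1.106 0.501 -1.485
v -0.199 0.259 -3.132
v -1.426 0.338 -1.763
v -0.432 -0.082 -3.321
v -1.659 -0.004 -1.953
v -0.524 -0.524 -3.378
v -1.751 -0.445 -2.01
v -0.454 -0.965 -3.29
v -1.681 -0.886 -1.922
v -0.238 -1.303 -3.077
v -1.465 -1.225 -1.708
v 0.075 -1.462 -2.788
v -1.152 -1.383 -1.419
v 0.412 -1.405 -2.488
v -0.815 -1.326 -1.12
v 0.698 -1.145 -2.248
v -0.53 -1.066 -0.879
v 0.865 -0.742 -2.121
v -0.362 -0.663 -0.752
f 2 4 1
f 5 2 1
f 1 4 3
f 3 5 1
f 2 8 4
f 6 2 5
f 6 8 2
f 4 8 3
f 7 5 3
f 3 8 7
f 7 6 5
f 8 6 7
f 10 9 12
f 10 12 11
f 12 9 13
f 12 13 11
f 13 9 14
f 13 14 11
f 14 9 15
f 14 15 11
f 15 9 16
f 15 16 11
f 16 9 17
f 16 17 11
f 17 9 18
f 17 18 11
f 18 9 19
f 18 19 11
f 19 9 20
f 19 20 11
f 20 9 10
f 20 10 11
f 21 32 26
f 21 26 22
f 21 22 28
f 21 28 31
f 21 31 32
f 22 26 30
f 26 32 25
f 32 31 23
f 31 28 27
f 28 22 29
f 24 30 25
f 24 25 23
f 24 23 27
f 24 27 29
f 24 29 30
f 25 30 26
f 23 25 32
f 27 23 31
f 29 27 28
f 30 29 22
f 34 33 37
f 34 37 35
f 35 37 38
f 35 38 36
f 37 33 39
f 37 39 38
f 38 39 40
f 38 40 36
f 39 33 41
f 39 41 40
f 40 41 42
f 40 42 36
f 41 33 43
f 41 43 42
f 42 43 44
f 42 44 36
f 43 33 45
f 43 45 44
f 44 45 46
f 44 46 36
f 45 33 47
f 45 47 46
f 46 47 48
f 46 48 36
f 47 33 49
f 47 49 48
f 48 49 50
f 48 50 36
f 49 33 51
f 49 51 50
f 50 51 52
f 50 52 36
f 51 33 53
f 51 53 52
f 52 53 54
f 52 54 36
f 53 33 55
f 53 55 54
f 54 55 56
f 54 56 36
f 55 33 57
f 55 57 56
f 56 57 58
f 56 58 36
f 57 33 59
f 57 59 58
f 58 59 60
f 58 60 36
f 59 33 34
f 59 34 60
f 60 34 35
f 60 35 36

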